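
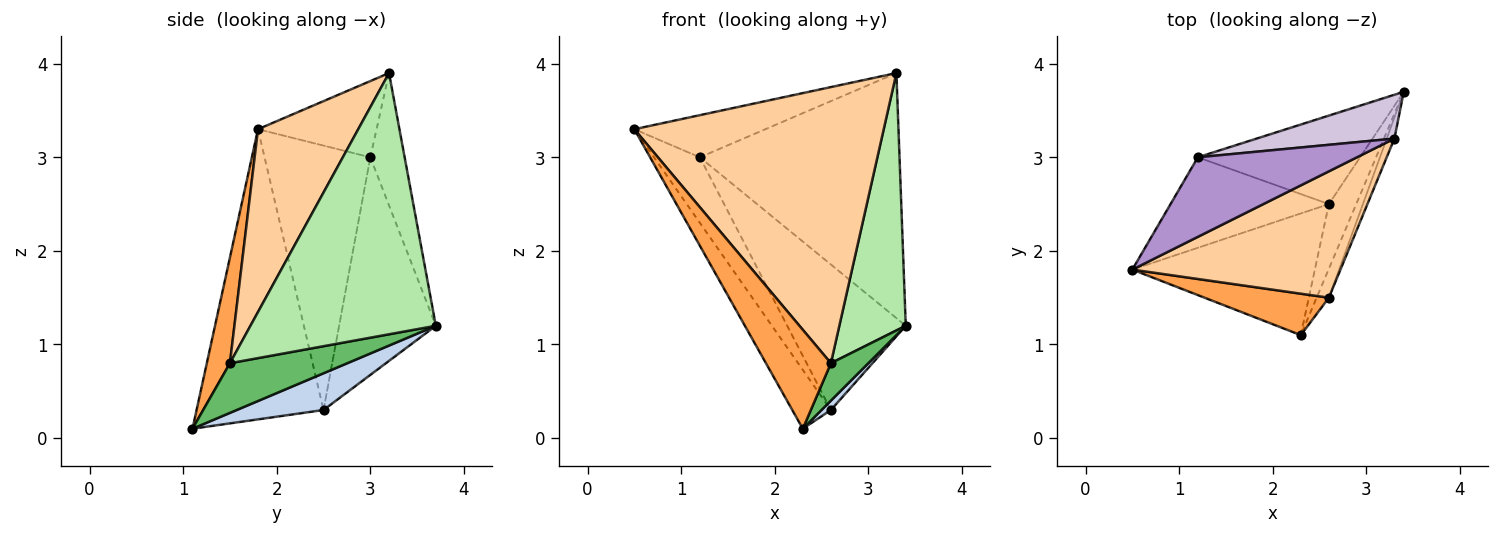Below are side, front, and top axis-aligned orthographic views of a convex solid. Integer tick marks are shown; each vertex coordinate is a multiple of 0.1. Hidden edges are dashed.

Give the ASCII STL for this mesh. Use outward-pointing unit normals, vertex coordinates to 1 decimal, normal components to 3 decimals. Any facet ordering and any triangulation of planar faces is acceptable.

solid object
 facet normal -0.820 0.249 -0.516
  outer loop
   vertex 2.6 2.5 0.3
   vertex 2.3 1.1 0.1
   vertex 0.5 1.8 3.3
  endloop
 endfacet
 facet normal 0.799 -0.086 -0.595
  outer loop
   vertex 2.6 2.5 0.3
   vertex 3.4 3.7 1.2
   vertex 2.3 1.1 0.1
  endloop
 endfacet
 facet normal 0.312 -0.876 0.367
  outer loop
   vertex 2.6 1.5 0.8
   vertex 0.5 1.8 3.3
   vertex 2.3 1.1 0.1
  endloop
 endfacet
 facet normal 0.343 -0.854 0.391
  outer loop
   vertex 2.6 1.5 0.8
   vertex 3.3 3.2 3.9
   vertex 0.5 1.8 3.3
  endloop
 endfacet
 facet normal 0.928 -0.296 -0.229
  outer loop
   vertex 2.6 1.5 0.8
   vertex 2.3 1.1 0.1
   vertex 3.4 3.7 1.2
  endloop
 endfacet
 facet normal 0.941 -0.337 -0.028
  outer loop
   vertex 2.6 1.5 0.8
   vertex 3.4 3.7 1.2
   vertex 3.3 3.2 3.9
  endloop
 endfacet
 facet normal -0.804 0.349 -0.482
  outer loop
   vertex 1.2 3.0 3.0
   vertex 2.6 2.5 0.3
   vertex 0.5 1.8 3.3
  endloop
 endfacet
 facet normal -0.572 0.701 -0.426
  outer loop
   vertex 1.2 3.0 3.0
   vertex 3.4 3.7 1.2
   vertex 2.6 2.5 0.3
  endloop
 endfacet
 facet normal -0.390 0.431 0.814
  outer loop
   vertex 1.2 3.0 3.0
   vertex 0.5 1.8 3.3
   vertex 3.3 3.2 3.9
  endloop
 endfacet
 facet normal -0.167 0.971 0.174
  outer loop
   vertex 1.2 3.0 3.0
   vertex 3.3 3.2 3.9
   vertex 3.4 3.7 1.2
  endloop
 endfacet
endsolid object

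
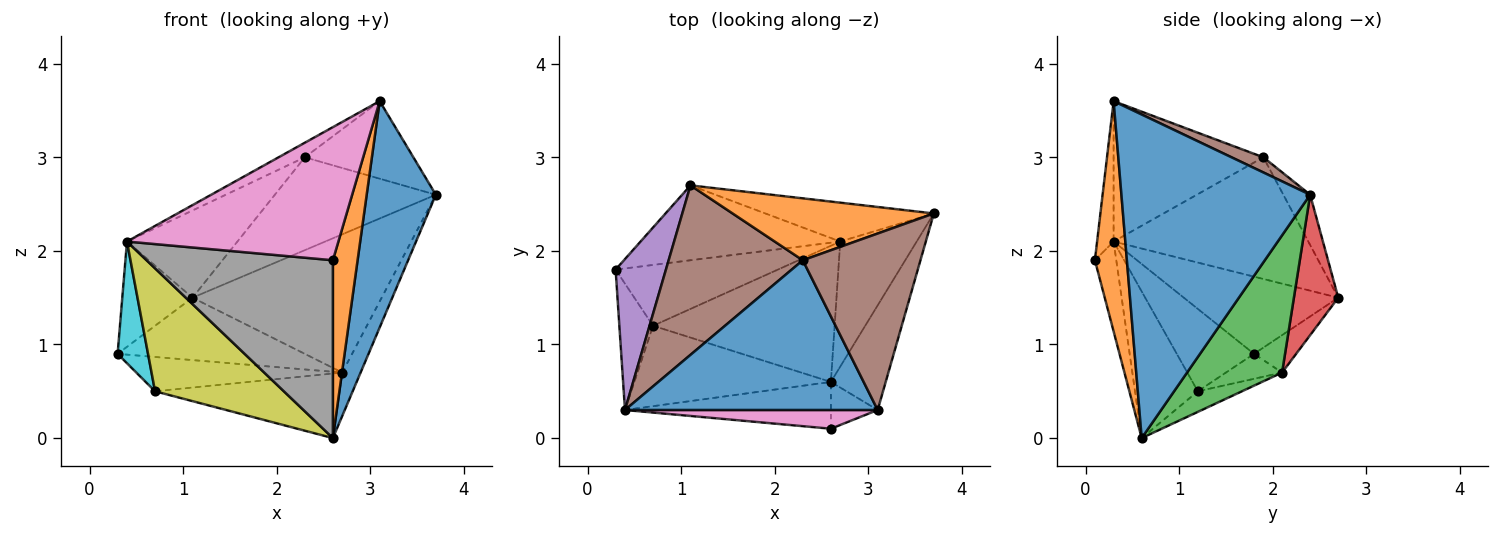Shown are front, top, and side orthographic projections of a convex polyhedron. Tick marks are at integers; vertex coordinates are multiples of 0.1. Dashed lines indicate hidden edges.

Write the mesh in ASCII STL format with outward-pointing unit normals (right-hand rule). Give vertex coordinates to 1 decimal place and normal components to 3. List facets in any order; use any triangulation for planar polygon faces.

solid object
 facet normal 0.927 -0.340 -0.157
  outer loop
   vertex 3.1 0.3 3.6
   vertex 2.6 0.6 0.0
   vertex 3.7 2.4 2.6
  endloop
 endfacet
 facet normal 0.781 -0.604 -0.159
  outer loop
   vertex 3.1 0.3 3.6
   vertex 2.6 0.1 1.9
   vertex 2.6 0.6 0.0
  endloop
 endfacet
 facet normal 0.862 0.166 -0.480
  outer loop
   vertex 2.7 2.1 0.7
   vertex 3.7 2.4 2.6
   vertex 2.6 0.6 0.0
  endloop
 endfacet
 facet normal -0.133 0.487 -0.863
  outer loop
   vertex 0.7 1.2 0.5
   vertex 0.3 1.8 0.9
   vertex 2.7 2.1 0.7
  endloop
 endfacet
 facet normal -0.102 0.426 -0.899
  outer loop
   vertex 0.7 1.2 0.5
   vertex 2.7 2.1 0.7
   vertex 2.6 0.6 0.0
  endloop
 endfacet
 facet normal 0.117 0.400 0.909
  outer loop
   vertex 2.3 1.9 3.0
   vertex 3.1 0.3 3.6
   vertex 3.7 2.4 2.6
  endloop
 endfacet
 facet normal -0.077 -0.987 0.139
  outer loop
   vertex 0.4 0.3 2.1
   vertex 2.6 0.1 1.9
   vertex 3.1 0.3 3.6
  endloop
 endfacet
 facet normal -0.110 -0.961 -0.253
  outer loop
   vertex 0.4 0.3 2.1
   vertex 2.6 0.6 0.0
   vertex 2.6 0.1 1.9
  endloop
 endfacet
 facet normal -0.378 -0.775 -0.507
  outer loop
   vertex 0.4 0.3 2.1
   vertex 0.7 1.2 0.5
   vertex 2.6 0.6 0.0
  endloop
 endfacet
 facet normal -0.870 -0.343 -0.356
  outer loop
   vertex 0.4 0.3 2.1
   vertex 0.3 1.8 0.9
   vertex 0.7 1.2 0.5
  endloop
 endfacet
 facet normal -0.484 0.085 0.871
  outer loop
   vertex 0.4 0.3 2.1
   vertex 3.1 0.3 3.6
   vertex 2.3 1.9 3.0
  endloop
 endfacet
 facet normal -0.137 0.824 0.549
  outer loop
   vertex 1.1 2.7 1.5
   vertex 2.3 1.9 3.0
   vertex 3.7 2.4 2.6
  endloop
 endfacet
 facet normal -0.143 0.634 -0.760
  outer loop
   vertex 1.1 2.7 1.5
   vertex 2.7 2.1 0.7
   vertex 0.3 1.8 0.9
  endloop
 endfacet
 facet normal 0.220 0.939 -0.264
  outer loop
   vertex 1.1 2.7 1.5
   vertex 3.7 2.4 2.6
   vertex 2.7 2.1 0.7
  endloop
 endfacet
 facet normal -0.783 0.356 0.510
  outer loop
   vertex 1.1 2.7 1.5
   vertex 0.3 1.8 0.9
   vertex 0.4 0.3 2.1
  endloop
 endfacet
 facet normal -0.628 0.356 0.692
  outer loop
   vertex 1.1 2.7 1.5
   vertex 0.4 0.3 2.1
   vertex 2.3 1.9 3.0
  endloop
 endfacet
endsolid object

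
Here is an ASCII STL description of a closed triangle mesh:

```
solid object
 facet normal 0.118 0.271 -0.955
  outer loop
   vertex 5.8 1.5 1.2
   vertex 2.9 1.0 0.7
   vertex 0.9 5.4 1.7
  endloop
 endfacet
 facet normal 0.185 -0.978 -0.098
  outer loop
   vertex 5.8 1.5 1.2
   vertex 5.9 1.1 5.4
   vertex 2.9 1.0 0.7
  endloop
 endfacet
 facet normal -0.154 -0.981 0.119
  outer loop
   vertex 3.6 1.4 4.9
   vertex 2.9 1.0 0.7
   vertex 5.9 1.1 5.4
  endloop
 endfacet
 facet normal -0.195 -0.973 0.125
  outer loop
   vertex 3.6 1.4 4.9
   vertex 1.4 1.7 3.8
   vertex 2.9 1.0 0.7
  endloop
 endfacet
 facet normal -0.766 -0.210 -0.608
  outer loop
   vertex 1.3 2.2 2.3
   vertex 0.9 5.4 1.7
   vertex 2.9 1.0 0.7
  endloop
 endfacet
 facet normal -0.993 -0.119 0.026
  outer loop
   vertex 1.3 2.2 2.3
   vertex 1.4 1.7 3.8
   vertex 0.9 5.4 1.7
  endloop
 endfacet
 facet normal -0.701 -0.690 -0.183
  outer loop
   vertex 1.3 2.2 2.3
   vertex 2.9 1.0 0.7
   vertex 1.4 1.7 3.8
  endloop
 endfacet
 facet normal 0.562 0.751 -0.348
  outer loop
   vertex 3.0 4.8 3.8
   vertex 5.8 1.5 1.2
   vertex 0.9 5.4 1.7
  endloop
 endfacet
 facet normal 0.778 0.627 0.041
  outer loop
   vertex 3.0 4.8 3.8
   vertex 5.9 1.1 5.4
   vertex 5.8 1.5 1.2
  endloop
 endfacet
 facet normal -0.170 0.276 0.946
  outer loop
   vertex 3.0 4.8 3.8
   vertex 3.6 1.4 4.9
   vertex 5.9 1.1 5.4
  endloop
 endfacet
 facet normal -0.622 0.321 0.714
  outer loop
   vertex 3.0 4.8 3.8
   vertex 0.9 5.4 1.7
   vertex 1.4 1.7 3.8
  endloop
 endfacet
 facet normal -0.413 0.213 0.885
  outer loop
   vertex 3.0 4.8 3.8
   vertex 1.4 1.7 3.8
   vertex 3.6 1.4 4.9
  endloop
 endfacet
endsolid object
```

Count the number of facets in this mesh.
12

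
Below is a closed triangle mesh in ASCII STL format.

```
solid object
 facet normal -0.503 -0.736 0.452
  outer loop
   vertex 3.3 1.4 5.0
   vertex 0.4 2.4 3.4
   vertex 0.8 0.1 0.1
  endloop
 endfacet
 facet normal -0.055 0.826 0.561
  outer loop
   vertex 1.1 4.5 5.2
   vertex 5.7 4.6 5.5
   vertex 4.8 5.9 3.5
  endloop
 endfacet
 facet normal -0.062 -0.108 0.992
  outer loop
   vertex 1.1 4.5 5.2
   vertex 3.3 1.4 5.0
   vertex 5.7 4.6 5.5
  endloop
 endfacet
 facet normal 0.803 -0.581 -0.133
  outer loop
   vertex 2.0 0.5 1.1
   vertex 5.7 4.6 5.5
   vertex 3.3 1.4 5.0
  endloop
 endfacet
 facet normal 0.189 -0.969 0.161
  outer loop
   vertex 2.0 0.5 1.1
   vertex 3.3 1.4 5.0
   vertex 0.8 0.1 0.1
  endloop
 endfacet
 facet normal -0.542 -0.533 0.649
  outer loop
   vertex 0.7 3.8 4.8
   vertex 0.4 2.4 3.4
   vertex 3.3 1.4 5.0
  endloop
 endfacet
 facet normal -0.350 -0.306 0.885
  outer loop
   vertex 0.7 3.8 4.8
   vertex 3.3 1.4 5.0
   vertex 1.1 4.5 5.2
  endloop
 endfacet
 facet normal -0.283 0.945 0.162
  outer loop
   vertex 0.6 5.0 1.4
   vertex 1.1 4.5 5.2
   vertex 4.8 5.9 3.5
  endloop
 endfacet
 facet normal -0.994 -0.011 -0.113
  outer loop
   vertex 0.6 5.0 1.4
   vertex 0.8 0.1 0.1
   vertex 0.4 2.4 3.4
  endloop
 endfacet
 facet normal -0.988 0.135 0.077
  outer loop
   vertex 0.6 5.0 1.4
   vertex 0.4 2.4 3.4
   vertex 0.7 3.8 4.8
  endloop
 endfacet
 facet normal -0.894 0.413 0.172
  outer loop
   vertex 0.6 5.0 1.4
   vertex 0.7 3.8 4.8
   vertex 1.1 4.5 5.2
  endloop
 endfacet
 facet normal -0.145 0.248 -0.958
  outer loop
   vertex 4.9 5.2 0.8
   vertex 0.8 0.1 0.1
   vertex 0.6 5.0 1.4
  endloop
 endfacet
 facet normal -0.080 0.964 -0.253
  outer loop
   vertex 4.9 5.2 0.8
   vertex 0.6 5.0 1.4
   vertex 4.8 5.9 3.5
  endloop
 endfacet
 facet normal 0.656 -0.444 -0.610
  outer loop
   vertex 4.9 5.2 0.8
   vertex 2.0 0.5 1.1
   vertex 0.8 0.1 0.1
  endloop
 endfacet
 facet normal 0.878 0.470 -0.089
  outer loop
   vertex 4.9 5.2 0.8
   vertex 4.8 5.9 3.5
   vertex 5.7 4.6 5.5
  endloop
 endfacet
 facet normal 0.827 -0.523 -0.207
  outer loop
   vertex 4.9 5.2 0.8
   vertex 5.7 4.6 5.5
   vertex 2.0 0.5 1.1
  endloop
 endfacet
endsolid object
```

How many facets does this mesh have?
16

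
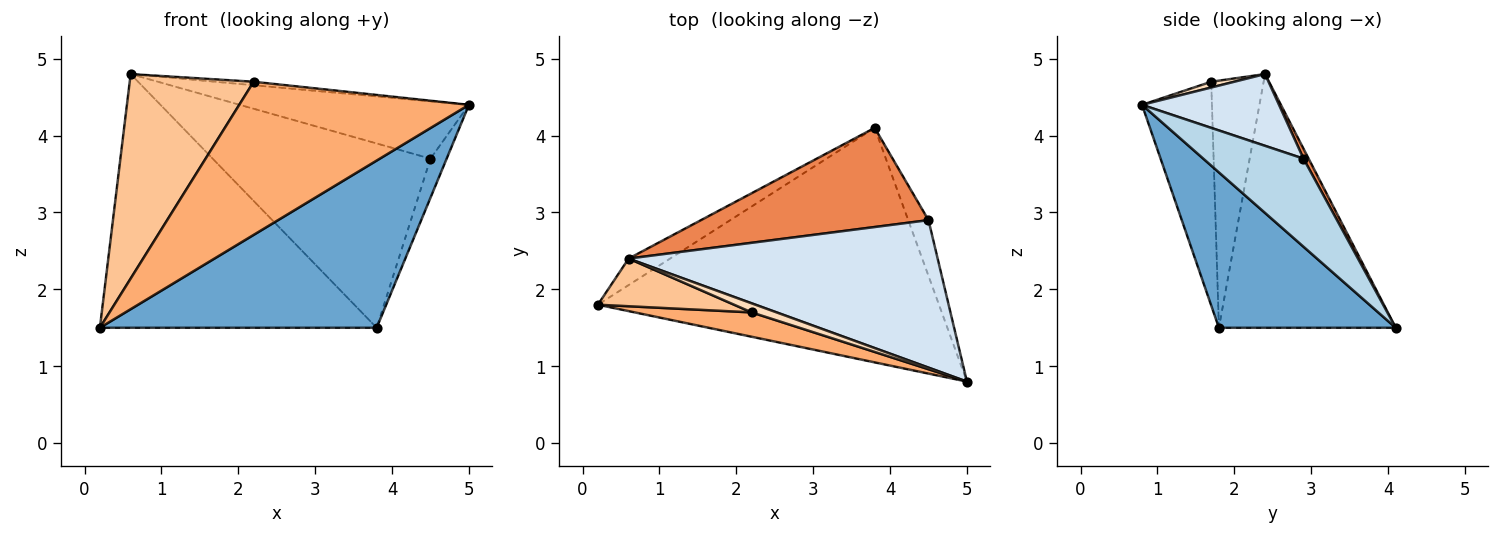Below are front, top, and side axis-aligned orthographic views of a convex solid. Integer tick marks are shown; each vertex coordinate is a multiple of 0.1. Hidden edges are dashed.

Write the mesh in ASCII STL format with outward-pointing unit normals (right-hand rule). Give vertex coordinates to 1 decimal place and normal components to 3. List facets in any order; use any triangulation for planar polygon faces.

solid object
 facet normal 0.348 -0.544 -0.763
  outer loop
   vertex 3.8 4.1 1.5
   vertex 5.0 0.8 4.4
   vertex 0.2 1.8 1.5
  endloop
 endfacet
 facet normal -0.536 0.839 -0.088
  outer loop
   vertex 0.6 2.4 4.8
   vertex 3.8 4.1 1.5
   vertex 0.2 1.8 1.5
  endloop
 endfacet
 facet normal 0.963 0.155 -0.222
  outer loop
   vertex 4.5 2.9 3.7
   vertex 5.0 0.8 4.4
   vertex 3.8 4.1 1.5
  endloop
 endfacet
 facet normal 0.212 0.354 0.911
  outer loop
   vertex 4.5 2.9 3.7
   vertex 0.6 2.4 4.8
   vertex 5.0 0.8 4.4
  endloop
 endfacet
 facet normal 0.021 0.880 0.474
  outer loop
   vertex 4.5 2.9 3.7
   vertex 3.8 4.1 1.5
   vertex 0.6 2.4 4.8
  endloop
 endfacet
 facet normal -0.288 -0.946 0.150
  outer loop
   vertex 2.2 1.7 4.7
   vertex 0.2 1.8 1.5
   vertex 5.0 0.8 4.4
  endloop
 endfacet
 facet normal -0.381 -0.900 0.210
  outer loop
   vertex 2.2 1.7 4.7
   vertex 0.6 2.4 4.8
   vertex 0.2 1.8 1.5
  endloop
 endfacet
 facet normal 0.211 0.351 0.912
  outer loop
   vertex 2.2 1.7 4.7
   vertex 5.0 0.8 4.4
   vertex 0.6 2.4 4.8
  endloop
 endfacet
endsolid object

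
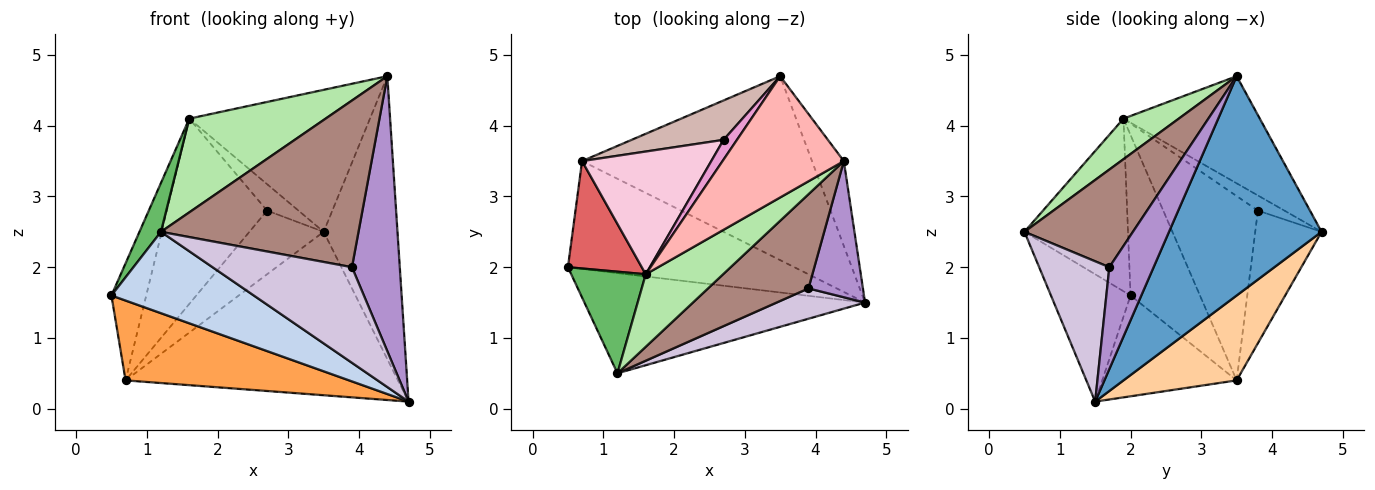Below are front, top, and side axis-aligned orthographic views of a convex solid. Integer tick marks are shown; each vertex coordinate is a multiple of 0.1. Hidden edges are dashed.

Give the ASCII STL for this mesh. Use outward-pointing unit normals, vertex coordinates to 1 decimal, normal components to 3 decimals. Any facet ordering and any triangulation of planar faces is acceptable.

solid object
 facet normal 0.893 0.432 -0.130
  outer loop
   vertex 4.4 3.5 4.7
   vertex 4.7 1.5 0.1
   vertex 3.5 4.7 2.5
  endloop
 endfacet
 facet normal -0.332 -0.594 -0.732
  outer loop
   vertex 1.2 0.5 2.5
   vertex 0.5 2.0 1.6
   vertex 4.7 1.5 0.1
  endloop
 endfacet
 facet normal -0.337 -0.560 -0.757
  outer loop
   vertex 0.7 3.5 0.4
   vertex 4.7 1.5 0.1
   vertex 0.5 2.0 1.6
  endloop
 endfacet
 facet normal 0.266 0.640 -0.721
  outer loop
   vertex 0.7 3.5 0.4
   vertex 3.5 4.7 2.5
   vertex 4.7 1.5 0.1
  endloop
 endfacet
 facet normal -0.902 -0.187 0.389
  outer loop
   vertex 1.6 1.9 4.1
   vertex 0.5 2.0 1.6
   vertex 1.2 0.5 2.5
  endloop
 endfacet
 facet normal 0.306 -0.753 0.583
  outer loop
   vertex 1.6 1.9 4.1
   vertex 1.2 0.5 2.5
   vertex 4.4 3.5 4.7
  endloop
 endfacet
 facet normal -0.827 0.415 0.380
  outer loop
   vertex 1.6 1.9 4.1
   vertex 0.7 3.5 0.4
   vertex 0.5 2.0 1.6
  endloop
 endfacet
 facet normal -0.498 0.660 0.563
  outer loop
   vertex 1.6 1.9 4.1
   vertex 4.4 3.5 4.7
   vertex 3.5 4.7 2.5
  endloop
 endfacet
 facet normal 0.639 -0.690 0.341
  outer loop
   vertex 3.9 1.7 2.0
   vertex 4.7 1.5 0.1
   vertex 4.4 3.5 4.7
  endloop
 endfacet
 facet normal 0.432 -0.859 0.273
  outer loop
   vertex 3.9 1.7 2.0
   vertex 1.2 0.5 2.5
   vertex 4.7 1.5 0.1
  endloop
 endfacet
 facet normal 0.431 -0.786 0.444
  outer loop
   vertex 3.9 1.7 2.0
   vertex 4.4 3.5 4.7
   vertex 1.2 0.5 2.5
  endloop
 endfacet
 facet normal -0.605 0.677 0.419
  outer loop
   vertex 2.7 3.8 2.8
   vertex 3.5 4.7 2.5
   vertex 0.7 3.5 0.4
  endloop
 endfacet
 facet normal -0.561 0.664 0.495
  outer loop
   vertex 2.7 3.8 2.8
   vertex 1.6 1.9 4.1
   vertex 3.5 4.7 2.5
  endloop
 endfacet
 facet normal -0.619 0.655 0.434
  outer loop
   vertex 2.7 3.8 2.8
   vertex 0.7 3.5 0.4
   vertex 1.6 1.9 4.1
  endloop
 endfacet
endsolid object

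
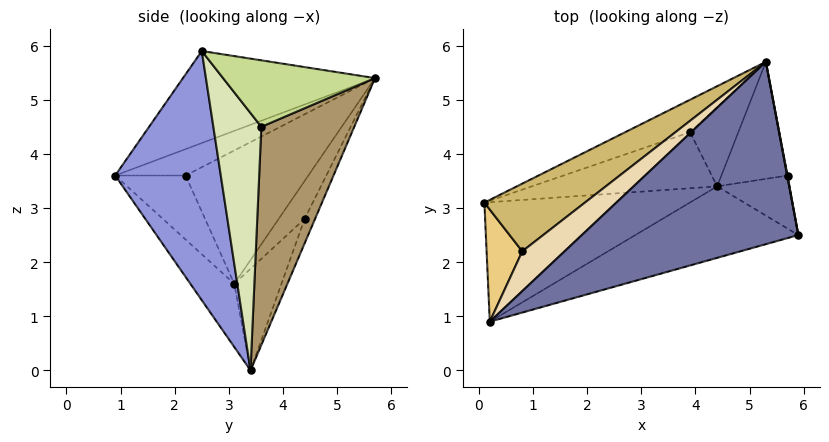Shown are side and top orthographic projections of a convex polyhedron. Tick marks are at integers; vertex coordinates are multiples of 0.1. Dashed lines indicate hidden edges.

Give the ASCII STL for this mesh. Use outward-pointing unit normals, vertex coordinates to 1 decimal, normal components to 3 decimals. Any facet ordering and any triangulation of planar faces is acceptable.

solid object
 facet normal -0.390 0.070 0.918
  outer loop
   vertex 0.2 0.9 3.6
   vertex 5.9 2.5 5.9
   vertex 5.3 5.7 5.4
  endloop
 endfacet
 facet normal -0.221 -0.662 -0.717
  outer loop
   vertex 0.2 0.9 3.6
   vertex 0.1 3.1 1.6
   vertex 4.4 3.4 0.0
  endloop
 endfacet
 facet normal 0.347 -0.910 -0.227
  outer loop
   vertex 0.2 0.9 3.6
   vertex 4.4 3.4 0.0
   vertex 5.9 2.5 5.9
  endloop
 endfacet
 facet normal -0.203 0.915 -0.348
  outer loop
   vertex 3.9 4.4 2.8
   vertex 0.1 3.1 1.6
   vertex 5.3 5.7 5.4
  endloop
 endfacet
 facet normal -0.198 0.911 -0.361
  outer loop
   vertex 3.9 4.4 2.8
   vertex 4.4 3.4 0.0
   vertex 0.1 3.1 1.6
  endloop
 endfacet
 facet normal -0.182 0.915 -0.359
  outer loop
   vertex 3.9 4.4 2.8
   vertex 5.3 5.7 5.4
   vertex 4.4 3.4 0.0
  endloop
 endfacet
 facet normal 0.983 0.185 0.005
  outer loop
   vertex 5.7 3.6 4.5
   vertex 5.3 5.7 5.4
   vertex 5.9 2.5 5.9
  endloop
 endfacet
 facet normal 0.949 -0.167 -0.267
  outer loop
   vertex 5.7 3.6 4.5
   vertex 5.9 2.5 5.9
   vertex 4.4 3.4 0.0
  endloop
 endfacet
 facet normal 0.915 0.293 -0.277
  outer loop
   vertex 5.7 3.6 4.5
   vertex 4.4 3.4 0.0
   vertex 5.3 5.7 5.4
  endloop
 endfacet
 facet normal -0.649 0.583 0.489
  outer loop
   vertex 0.8 2.2 3.6
   vertex 5.3 5.7 5.4
   vertex 0.1 3.1 1.6
  endloop
 endfacet
 facet normal -0.810 0.374 0.452
  outer loop
   vertex 0.8 2.2 3.6
   vertex 0.1 3.1 1.6
   vertex 0.2 0.9 3.6
  endloop
 endfacet
 facet normal -0.514 0.237 0.824
  outer loop
   vertex 0.8 2.2 3.6
   vertex 0.2 0.9 3.6
   vertex 5.3 5.7 5.4
  endloop
 endfacet
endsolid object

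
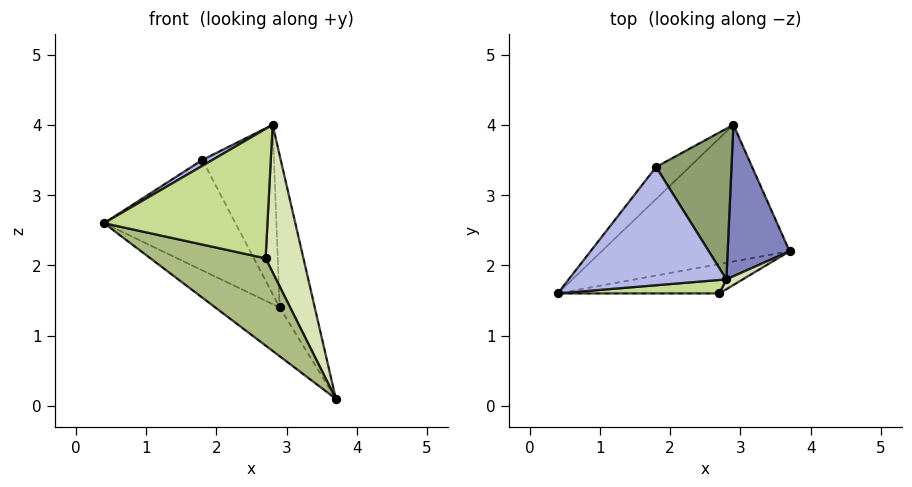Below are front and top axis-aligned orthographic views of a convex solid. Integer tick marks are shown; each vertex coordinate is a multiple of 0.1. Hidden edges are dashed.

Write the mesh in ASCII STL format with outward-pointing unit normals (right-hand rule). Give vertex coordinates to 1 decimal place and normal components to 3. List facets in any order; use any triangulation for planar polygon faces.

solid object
 facet normal -0.612 0.266 -0.745
  outer loop
   vertex 2.9 4.0 1.4
   vertex 3.7 2.2 0.1
   vertex 0.4 1.6 2.6
  endloop
 endfacet
 facet normal 0.939 0.243 0.242
  outer loop
   vertex 2.8 1.8 4.0
   vertex 3.7 2.2 0.1
   vertex 2.9 4.0 1.4
  endloop
 endfacet
 facet normal -0.726 0.660 -0.192
  outer loop
   vertex 1.8 3.4 3.5
   vertex 2.9 4.0 1.4
   vertex 0.4 1.6 2.6
  endloop
 endfacet
 facet normal -0.501 -0.043 0.865
  outer loop
   vertex 1.8 3.4 3.5
   vertex 0.4 1.6 2.6
   vertex 2.8 1.8 4.0
  endloop
 endfacet
 facet normal 0.653 0.566 0.504
  outer loop
   vertex 1.8 3.4 3.5
   vertex 2.8 1.8 4.0
   vertex 2.9 4.0 1.4
  endloop
 endfacet
 facet normal -0.069 -0.945 -0.318
  outer loop
   vertex 2.7 1.6 2.1
   vertex 0.4 1.6 2.6
   vertex 3.7 2.2 0.1
  endloop
 endfacet
 facet normal 0.022 -0.994 0.103
  outer loop
   vertex 2.7 1.6 2.1
   vertex 2.8 1.8 4.0
   vertex 0.4 1.6 2.6
  endloop
 endfacet
 facet normal 0.591 -0.805 0.054
  outer loop
   vertex 2.7 1.6 2.1
   vertex 3.7 2.2 0.1
   vertex 2.8 1.8 4.0
  endloop
 endfacet
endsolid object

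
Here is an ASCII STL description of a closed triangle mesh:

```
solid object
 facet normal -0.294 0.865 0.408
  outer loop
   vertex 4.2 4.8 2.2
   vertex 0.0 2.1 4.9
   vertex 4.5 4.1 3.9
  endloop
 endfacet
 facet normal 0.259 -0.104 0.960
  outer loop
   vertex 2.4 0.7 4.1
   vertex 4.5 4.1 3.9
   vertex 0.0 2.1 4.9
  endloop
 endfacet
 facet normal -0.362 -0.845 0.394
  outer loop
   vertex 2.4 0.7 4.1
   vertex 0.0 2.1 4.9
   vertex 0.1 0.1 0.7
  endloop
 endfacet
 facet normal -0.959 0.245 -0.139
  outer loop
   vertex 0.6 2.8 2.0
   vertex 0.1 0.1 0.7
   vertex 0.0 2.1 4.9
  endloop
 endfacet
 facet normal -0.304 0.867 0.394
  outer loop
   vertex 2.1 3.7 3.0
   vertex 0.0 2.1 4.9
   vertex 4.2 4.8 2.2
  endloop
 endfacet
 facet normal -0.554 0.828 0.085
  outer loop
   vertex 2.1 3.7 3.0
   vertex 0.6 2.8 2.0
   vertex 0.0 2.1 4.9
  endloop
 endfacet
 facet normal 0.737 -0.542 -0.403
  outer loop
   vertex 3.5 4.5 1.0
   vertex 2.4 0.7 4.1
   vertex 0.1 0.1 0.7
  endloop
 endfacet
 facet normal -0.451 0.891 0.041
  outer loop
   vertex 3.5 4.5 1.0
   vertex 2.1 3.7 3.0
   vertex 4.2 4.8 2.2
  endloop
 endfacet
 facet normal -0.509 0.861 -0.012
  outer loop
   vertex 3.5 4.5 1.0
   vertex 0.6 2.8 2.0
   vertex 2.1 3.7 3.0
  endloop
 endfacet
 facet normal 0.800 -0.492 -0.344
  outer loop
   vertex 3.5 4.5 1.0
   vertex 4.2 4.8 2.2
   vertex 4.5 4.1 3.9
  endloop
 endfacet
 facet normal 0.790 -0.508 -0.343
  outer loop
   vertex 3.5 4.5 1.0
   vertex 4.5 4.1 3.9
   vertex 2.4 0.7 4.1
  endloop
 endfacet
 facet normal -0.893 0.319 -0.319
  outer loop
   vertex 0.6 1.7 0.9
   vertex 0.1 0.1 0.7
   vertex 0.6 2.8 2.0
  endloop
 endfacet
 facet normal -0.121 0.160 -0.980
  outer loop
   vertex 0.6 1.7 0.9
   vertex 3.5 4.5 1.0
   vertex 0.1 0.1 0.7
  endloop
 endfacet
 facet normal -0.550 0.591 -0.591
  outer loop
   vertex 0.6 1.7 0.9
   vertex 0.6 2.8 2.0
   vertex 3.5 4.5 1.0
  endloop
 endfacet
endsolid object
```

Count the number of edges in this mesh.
21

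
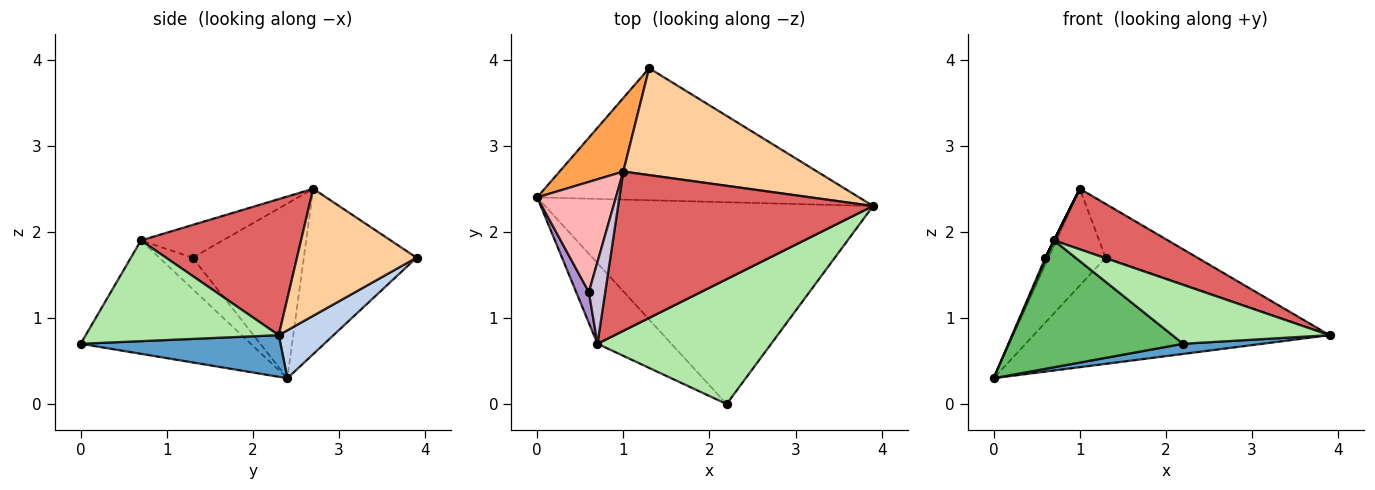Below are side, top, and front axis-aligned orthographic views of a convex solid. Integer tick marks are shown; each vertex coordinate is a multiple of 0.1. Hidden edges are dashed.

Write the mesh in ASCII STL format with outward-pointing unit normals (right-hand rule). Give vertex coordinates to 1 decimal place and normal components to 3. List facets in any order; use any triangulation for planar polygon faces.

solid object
 facet normal 0.126 -0.050 -0.991
  outer loop
   vertex 2.2 0.0 0.7
   vertex 0.0 2.4 0.3
   vertex 3.9 2.3 0.8
  endloop
 endfacet
 facet normal 0.115 0.623 -0.774
  outer loop
   vertex 1.3 3.9 1.7
   vertex 3.9 2.3 0.8
   vertex 0.0 2.4 0.3
  endloop
 endfacet
 facet normal -0.843 0.428 0.325
  outer loop
   vertex 1.3 3.9 1.7
   vertex 0.0 2.4 0.3
   vertex 1.0 2.7 2.5
  endloop
 endfacet
 facet normal 0.505 0.388 0.771
  outer loop
   vertex 1.3 3.9 1.7
   vertex 1.0 2.7 2.5
   vertex 3.9 2.3 0.8
  endloop
 endfacet
 facet normal -0.635 -0.652 -0.414
  outer loop
   vertex 0.7 0.7 1.9
   vertex 0.0 2.4 0.3
   vertex 2.2 0.0 0.7
  endloop
 endfacet
 facet normal 0.464 -0.378 0.801
  outer loop
   vertex 0.7 0.7 1.9
   vertex 2.2 0.0 0.7
   vertex 3.9 2.3 0.8
  endloop
 endfacet
 facet normal 0.446 -0.318 0.836
  outer loop
   vertex 0.7 0.7 1.9
   vertex 3.9 2.3 0.8
   vertex 1.0 2.7 2.5
  endloop
 endfacet
 facet normal -0.911 0.026 0.411
  outer loop
   vertex 0.6 1.3 1.7
   vertex 1.0 2.7 2.5
   vertex 0.0 2.4 0.3
  endloop
 endfacet
 facet normal -0.927 -0.030 0.374
  outer loop
   vertex 0.6 1.3 1.7
   vertex 0.0 2.4 0.3
   vertex 0.7 0.7 1.9
  endloop
 endfacet
 facet normal -0.894 0.000 0.447
  outer loop
   vertex 0.6 1.3 1.7
   vertex 0.7 0.7 1.9
   vertex 1.0 2.7 2.5
  endloop
 endfacet
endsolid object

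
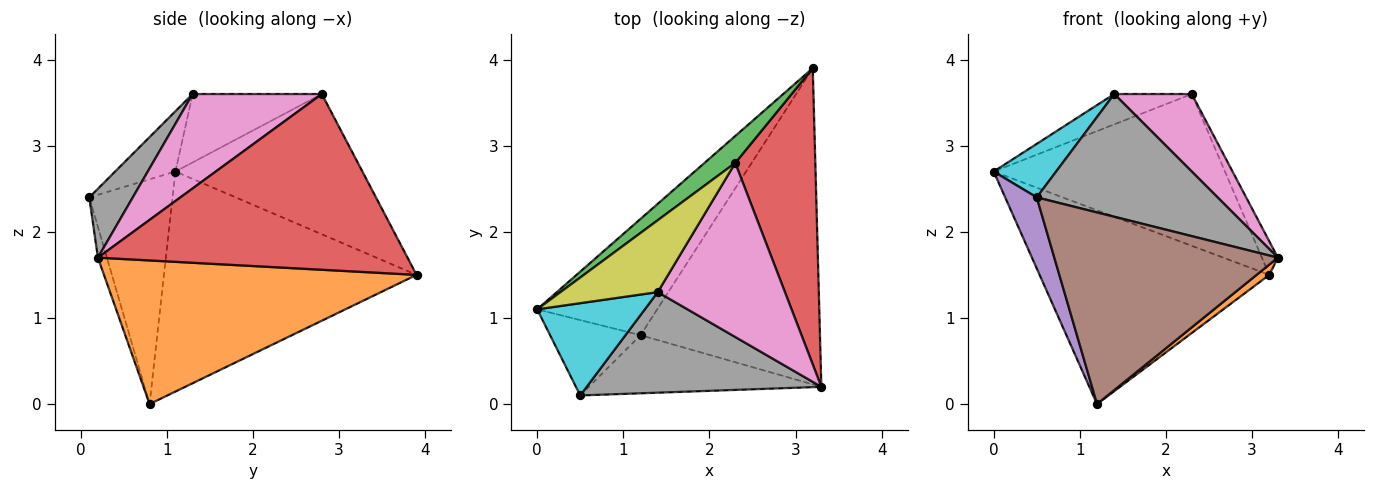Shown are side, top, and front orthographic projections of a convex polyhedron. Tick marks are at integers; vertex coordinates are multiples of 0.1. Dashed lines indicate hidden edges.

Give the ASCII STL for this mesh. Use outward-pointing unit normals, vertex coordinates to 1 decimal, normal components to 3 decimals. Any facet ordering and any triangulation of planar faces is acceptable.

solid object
 facet normal -0.686 0.624 -0.374
  outer loop
   vertex 1.2 0.8 0.0
   vertex 0.0 1.1 2.7
   vertex 3.2 3.9 1.5
  endloop
 endfacet
 facet normal 0.625 -0.025 -0.781
  outer loop
   vertex 1.2 0.8 0.0
   vertex 3.2 3.9 1.5
   vertex 3.3 0.2 1.7
  endloop
 endfacet
 facet normal -0.623 0.770 0.137
  outer loop
   vertex 2.3 2.8 3.6
   vertex 3.2 3.9 1.5
   vertex 0.0 1.1 2.7
  endloop
 endfacet
 facet normal 0.909 0.047 0.414
  outer loop
   vertex 2.3 2.8 3.6
   vertex 3.3 0.2 1.7
   vertex 3.2 3.9 1.5
  endloop
 endfacet
 facet normal -0.875 -0.332 -0.352
  outer loop
   vertex 0.5 0.1 2.4
   vertex 0.0 1.1 2.7
   vertex 1.2 0.8 0.0
  endloop
 endfacet
 facet normal -0.038 -0.956 -0.290
  outer loop
   vertex 0.5 0.1 2.4
   vertex 1.2 0.8 0.0
   vertex 3.3 0.2 1.7
  endloop
 endfacet
 facet normal 0.561 -0.337 0.756
  outer loop
   vertex 1.4 1.3 3.6
   vertex 3.3 0.2 1.7
   vertex 2.3 2.8 3.6
  endloop
 endfacet
 facet normal 0.183 -0.760 0.623
  outer loop
   vertex 1.4 1.3 3.6
   vertex 0.5 0.1 2.4
   vertex 3.3 0.2 1.7
  endloop
 endfacet
 facet normal -0.544 0.326 0.773
  outer loop
   vertex 1.4 1.3 3.6
   vertex 2.3 2.8 3.6
   vertex 0.0 1.1 2.7
  endloop
 endfacet
 facet normal -0.436 -0.452 0.778
  outer loop
   vertex 1.4 1.3 3.6
   vertex 0.0 1.1 2.7
   vertex 0.5 0.1 2.4
  endloop
 endfacet
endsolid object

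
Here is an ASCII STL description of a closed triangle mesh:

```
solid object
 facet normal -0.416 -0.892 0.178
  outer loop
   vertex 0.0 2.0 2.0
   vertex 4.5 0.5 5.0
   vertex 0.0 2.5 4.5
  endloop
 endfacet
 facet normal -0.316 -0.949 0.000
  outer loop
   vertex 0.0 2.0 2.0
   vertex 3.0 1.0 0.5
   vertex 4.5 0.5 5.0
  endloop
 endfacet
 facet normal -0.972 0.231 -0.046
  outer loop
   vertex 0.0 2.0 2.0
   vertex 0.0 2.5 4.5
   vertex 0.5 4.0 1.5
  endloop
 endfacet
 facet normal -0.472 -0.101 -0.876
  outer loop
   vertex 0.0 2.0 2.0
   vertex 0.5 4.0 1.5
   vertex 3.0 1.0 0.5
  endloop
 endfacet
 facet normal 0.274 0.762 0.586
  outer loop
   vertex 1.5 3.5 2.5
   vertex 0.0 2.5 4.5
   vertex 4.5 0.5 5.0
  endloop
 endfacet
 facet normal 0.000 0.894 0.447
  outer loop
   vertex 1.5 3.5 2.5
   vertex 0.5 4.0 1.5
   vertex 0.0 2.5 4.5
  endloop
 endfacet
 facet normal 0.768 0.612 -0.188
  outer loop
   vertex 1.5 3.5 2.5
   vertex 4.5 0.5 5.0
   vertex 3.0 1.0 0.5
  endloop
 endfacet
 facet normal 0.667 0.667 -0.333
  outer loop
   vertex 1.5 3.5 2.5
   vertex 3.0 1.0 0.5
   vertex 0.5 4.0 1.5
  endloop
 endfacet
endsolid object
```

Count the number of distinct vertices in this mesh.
6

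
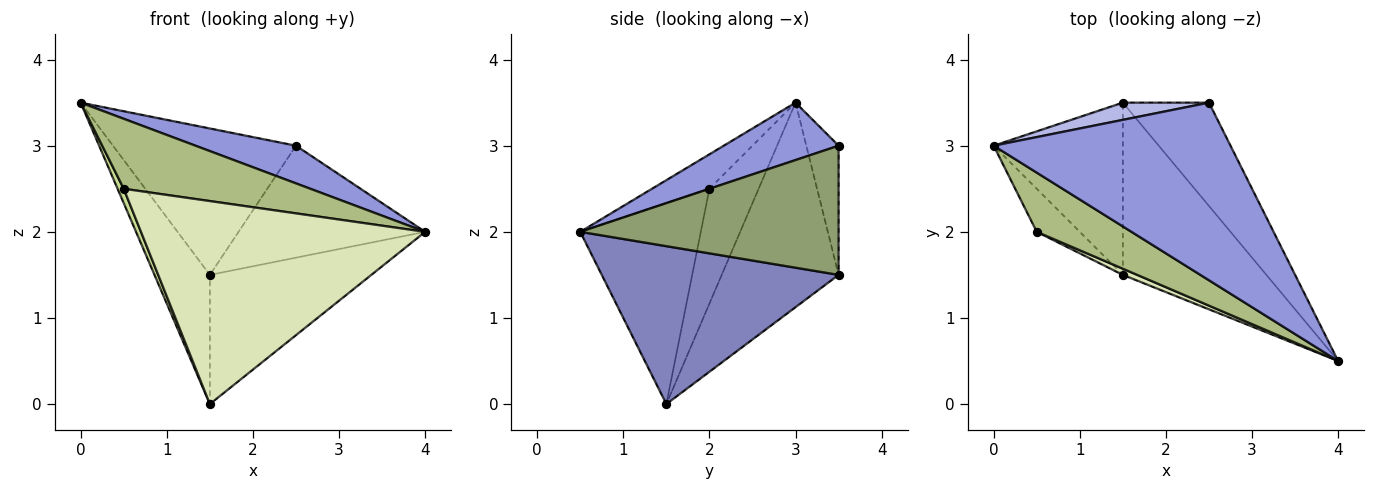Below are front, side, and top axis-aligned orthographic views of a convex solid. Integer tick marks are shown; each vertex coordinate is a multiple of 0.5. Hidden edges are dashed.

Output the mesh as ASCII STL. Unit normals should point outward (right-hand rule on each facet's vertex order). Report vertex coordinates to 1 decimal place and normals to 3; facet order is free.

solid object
 facet normal -0.785 0.372 -0.496
  outer loop
   vertex 1.5 1.5 0.0
   vertex 0.0 3.0 3.5
   vertex 1.5 3.5 1.5
  endloop
 endfacet
 facet normal 0.661 0.450 -0.601
  outer loop
   vertex 1.5 1.5 0.0
   vertex 1.5 3.5 1.5
   vertex 4.0 0.5 2.0
  endloop
 endfacet
 facet normal 0.231 -0.202 0.952
  outer loop
   vertex 2.5 3.5 3.0
   vertex 0.0 3.0 3.5
   vertex 4.0 0.5 2.0
  endloop
 endfacet
 facet normal -0.173 0.978 0.115
  outer loop
   vertex 2.5 3.5 3.0
   vertex 1.5 3.5 1.5
   vertex 0.0 3.0 3.5
  endloop
 endfacet
 facet normal 0.713 0.515 -0.475
  outer loop
   vertex 2.5 3.5 3.0
   vertex 4.0 0.5 2.0
   vertex 1.5 3.5 1.5
  endloop
 endfacet
 facet normal -0.229 -0.743 0.629
  outer loop
   vertex 0.5 2.0 2.5
   vertex 4.0 0.5 2.0
   vertex 0.0 3.0 3.5
  endloop
 endfacet
 facet normal -0.930 -0.116 -0.349
  outer loop
   vertex 0.5 2.0 2.5
   vertex 0.0 3.0 3.5
   vertex 1.5 1.5 0.0
  endloop
 endfacet
 facet normal -0.390 -0.920 0.028
  outer loop
   vertex 0.5 2.0 2.5
   vertex 1.5 1.5 0.0
   vertex 4.0 0.5 2.0
  endloop
 endfacet
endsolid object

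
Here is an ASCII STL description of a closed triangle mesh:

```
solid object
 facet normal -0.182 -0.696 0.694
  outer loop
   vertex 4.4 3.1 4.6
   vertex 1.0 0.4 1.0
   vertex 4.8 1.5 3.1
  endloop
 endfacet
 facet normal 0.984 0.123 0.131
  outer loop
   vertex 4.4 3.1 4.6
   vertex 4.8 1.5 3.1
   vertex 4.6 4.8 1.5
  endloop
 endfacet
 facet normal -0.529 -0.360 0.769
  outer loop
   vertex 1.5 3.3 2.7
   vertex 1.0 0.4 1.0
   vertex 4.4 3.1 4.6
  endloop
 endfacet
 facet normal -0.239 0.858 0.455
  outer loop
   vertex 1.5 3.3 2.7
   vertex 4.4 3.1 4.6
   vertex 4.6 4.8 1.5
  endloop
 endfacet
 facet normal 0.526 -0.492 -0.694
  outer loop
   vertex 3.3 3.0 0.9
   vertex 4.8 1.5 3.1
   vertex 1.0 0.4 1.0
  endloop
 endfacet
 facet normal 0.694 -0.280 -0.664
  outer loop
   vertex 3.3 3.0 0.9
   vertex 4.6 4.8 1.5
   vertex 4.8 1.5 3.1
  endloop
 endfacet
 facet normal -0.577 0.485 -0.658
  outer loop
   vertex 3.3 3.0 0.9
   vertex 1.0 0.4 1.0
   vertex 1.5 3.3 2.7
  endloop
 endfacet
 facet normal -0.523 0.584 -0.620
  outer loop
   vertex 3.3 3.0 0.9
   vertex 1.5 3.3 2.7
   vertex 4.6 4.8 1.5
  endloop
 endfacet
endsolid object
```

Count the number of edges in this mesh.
12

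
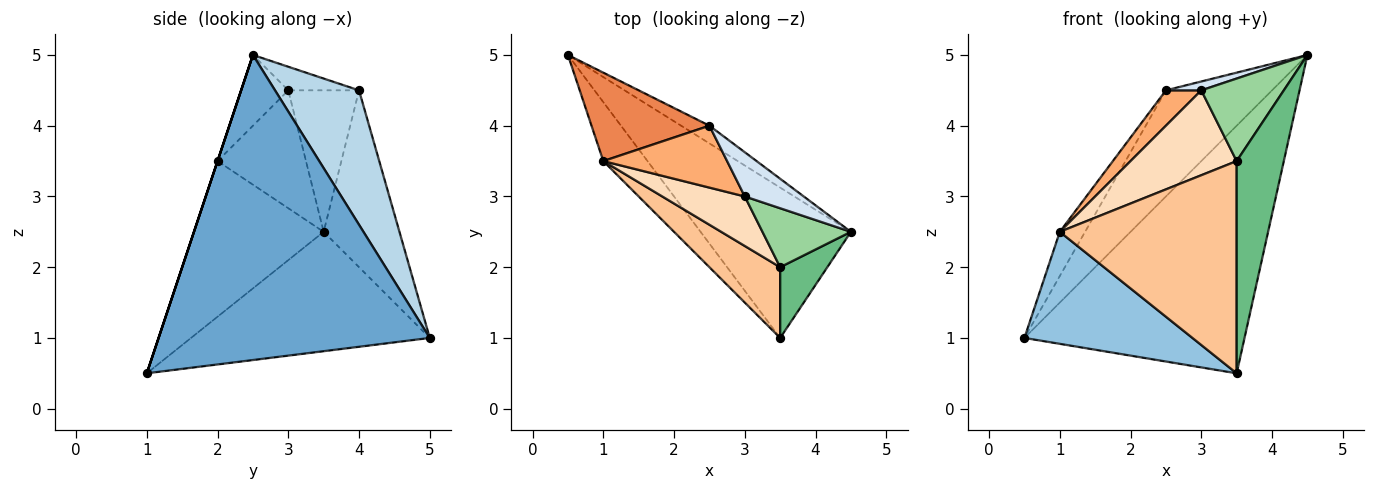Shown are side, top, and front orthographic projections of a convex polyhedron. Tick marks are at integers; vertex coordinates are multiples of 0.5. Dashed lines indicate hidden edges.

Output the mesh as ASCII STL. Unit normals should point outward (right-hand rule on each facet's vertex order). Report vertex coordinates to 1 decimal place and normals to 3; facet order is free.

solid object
 facet normal 0.725 0.589 -0.357
  outer loop
   vertex 3.5 1.0 0.5
   vertex 0.5 5.0 1.0
   vertex 4.5 2.5 5.0
  endloop
 endfacet
 facet normal -0.783 -0.551 -0.290
  outer loop
   vertex 1.0 3.5 2.5
   vertex 0.5 5.0 1.0
   vertex 3.5 1.0 0.5
  endloop
 endfacet
 facet normal 0.615 0.777 -0.130
  outer loop
   vertex 2.5 4.0 4.5
   vertex 4.5 2.5 5.0
   vertex 0.5 5.0 1.0
  endloop
 endfacet
 facet normal -0.365 -0.183 0.913
  outer loop
   vertex 2.5 4.0 4.5
   vertex 3.0 3.0 4.5
   vertex 4.5 2.5 5.0
  endloop
 endfacet
 facet normal -0.802 0.267 0.535
  outer loop
   vertex 2.5 4.0 4.5
   vertex 0.5 5.0 1.0
   vertex 1.0 3.5 2.5
  endloop
 endfacet
 facet normal -0.704 -0.352 0.616
  outer loop
   vertex 2.5 4.0 4.5
   vertex 1.0 3.5 2.5
   vertex 3.0 3.0 4.5
  endloop
 endfacet
 facet normal -0.571 -0.779 0.260
  outer loop
   vertex 3.5 2.0 3.5
   vertex 1.0 3.5 2.5
   vertex 3.5 1.0 0.5
  endloop
 endfacet
 facet normal -0.584 -0.701 0.409
  outer loop
   vertex 3.5 2.0 3.5
   vertex 3.0 3.0 4.5
   vertex 1.0 3.5 2.5
  endloop
 endfacet
 facet normal 0.000 -0.949 0.316
  outer loop
   vertex 3.5 2.0 3.5
   vertex 3.5 1.0 0.5
   vertex 4.5 2.5 5.0
  endloop
 endfacet
 facet normal -0.422 -0.738 0.527
  outer loop
   vertex 3.5 2.0 3.5
   vertex 4.5 2.5 5.0
   vertex 3.0 3.0 4.5
  endloop
 endfacet
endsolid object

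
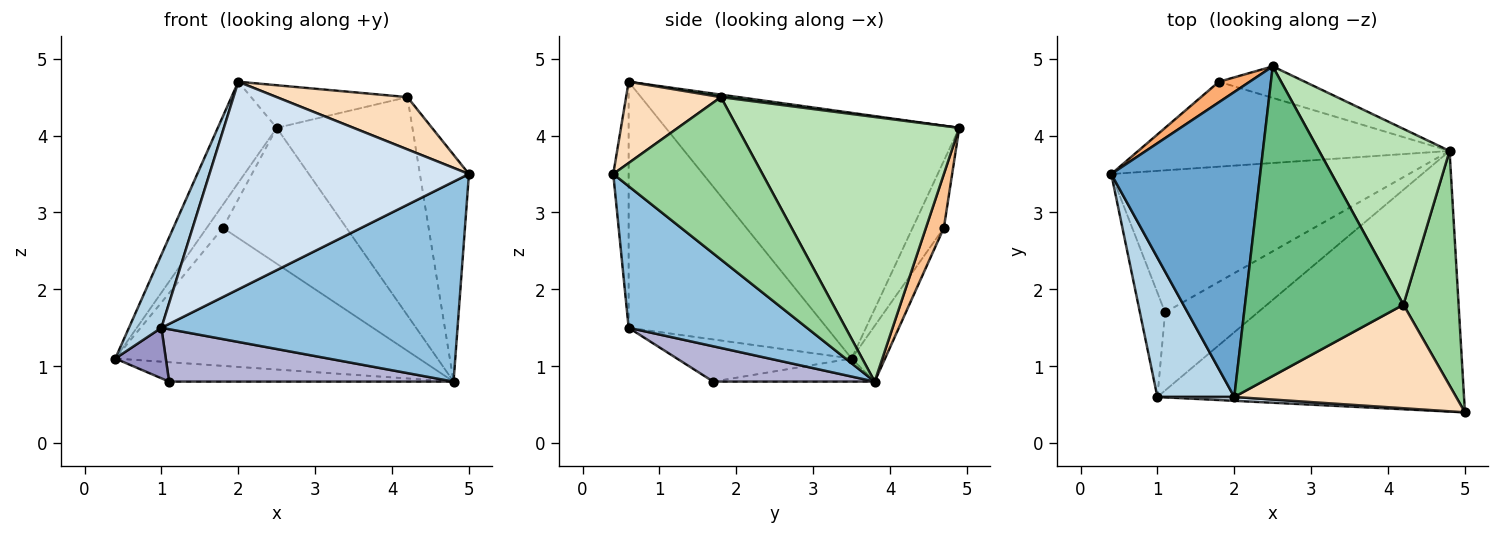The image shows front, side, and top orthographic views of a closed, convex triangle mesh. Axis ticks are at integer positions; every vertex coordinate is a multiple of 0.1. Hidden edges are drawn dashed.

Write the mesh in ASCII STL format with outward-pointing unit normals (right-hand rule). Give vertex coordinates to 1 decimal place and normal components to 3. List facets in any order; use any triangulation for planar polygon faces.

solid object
 facet normal -0.843 0.169 0.511
  outer loop
   vertex 2.0 0.6 4.7
   vertex 2.5 4.9 4.1
   vertex 0.4 3.5 1.1
  endloop
 endfacet
 facet normal 0.344 -0.571 -0.745
  outer loop
   vertex 1.0 0.6 1.5
   vertex 4.8 3.8 0.8
   vertex 5.0 0.4 3.5
  endloop
 endfacet
 facet normal -0.943 -0.154 0.295
  outer loop
   vertex 1.0 0.6 1.5
   vertex 2.0 0.6 4.7
   vertex 0.4 3.5 1.1
  endloop
 endfacet
 facet normal -0.059 -0.998 0.018
  outer loop
   vertex 1.0 0.6 1.5
   vertex 5.0 0.4 3.5
   vertex 2.0 0.6 4.7
  endloop
 endfacet
 facet normal -0.093 0.848 -0.522
  outer loop
   vertex 1.8 4.7 2.8
   vertex 4.8 3.8 0.8
   vertex 0.4 3.5 1.1
  endloop
 endfacet
 facet normal -0.823 0.425 0.378
  outer loop
   vertex 1.8 4.7 2.8
   vertex 0.4 3.5 1.1
   vertex 2.5 4.9 4.1
  endloop
 endfacet
 facet normal 0.140 0.965 -0.224
  outer loop
   vertex 1.8 4.7 2.8
   vertex 2.5 4.9 4.1
   vertex 4.8 3.8 0.8
  endloop
 endfacet
 facet normal 0.311 -0.428 0.848
  outer loop
   vertex 4.2 1.8 4.5
   vertex 2.0 0.6 4.7
   vertex 5.0 0.4 3.5
  endloop
 endfacet
 facet normal 0.016 0.136 0.991
  outer loop
   vertex 4.2 1.8 4.5
   vertex 2.5 4.9 4.1
   vertex 2.0 0.6 4.7
  endloop
 endfacet
 facet normal 0.904 0.297 0.307
  outer loop
   vertex 4.2 1.8 4.5
   vertex 5.0 0.4 3.5
   vertex 4.8 3.8 0.8
  endloop
 endfacet
 facet normal 0.786 0.481 0.388
  outer loop
   vertex 4.2 1.8 4.5
   vertex 4.8 3.8 0.8
   vertex 2.5 4.9 4.1
  endloop
 endfacet
 facet normal -0.077 0.135 -0.988
  outer loop
   vertex 1.1 1.7 0.8
   vertex 0.4 3.5 1.1
   vertex 4.8 3.8 0.8
  endloop
 endfacet
 facet normal -0.833 -0.241 -0.498
  outer loop
   vertex 1.1 1.7 0.8
   vertex 1.0 0.6 1.5
   vertex 0.4 3.5 1.1
  endloop
 endfacet
 facet normal 0.302 -0.531 -0.792
  outer loop
   vertex 1.1 1.7 0.8
   vertex 4.8 3.8 0.8
   vertex 1.0 0.6 1.5
  endloop
 endfacet
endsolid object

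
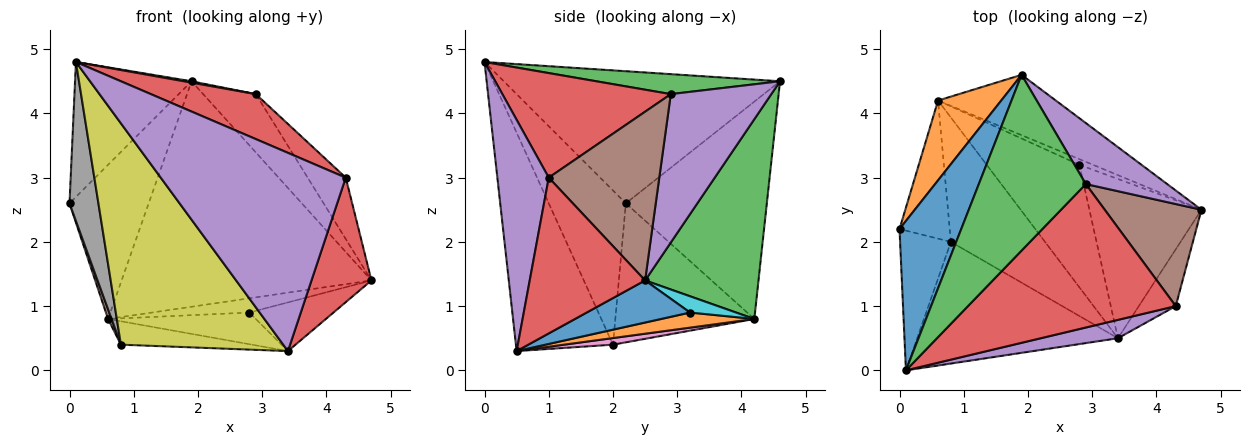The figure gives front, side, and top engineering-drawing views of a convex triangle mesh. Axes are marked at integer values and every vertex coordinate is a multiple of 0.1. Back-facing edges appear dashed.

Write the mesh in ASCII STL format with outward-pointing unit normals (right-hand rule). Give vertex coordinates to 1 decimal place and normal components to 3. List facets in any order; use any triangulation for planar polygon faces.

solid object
 facet normal -0.846 0.357 0.395
  outer loop
   vertex 0.1 0.0 4.8
   vertex 1.9 4.6 4.5
   vertex 0.0 2.2 2.6
  endloop
 endfacet
 facet normal -0.845 0.475 0.246
  outer loop
   vertex 0.6 4.2 0.8
   vertex 0.0 2.2 2.6
   vertex 1.9 4.6 4.5
  endloop
 endfacet
 facet normal 0.401 0.885 -0.237
  outer loop
   vertex 0.6 4.2 0.8
   vertex 1.9 4.6 4.5
   vertex 4.7 2.5 1.4
  endloop
 endfacet
 facet normal 0.868 -0.451 -0.206
  outer loop
   vertex 4.3 1.0 3.0
   vertex 3.4 0.5 0.3
   vertex 4.7 2.5 1.4
  endloop
 endfacet
 facet normal 0.267 -0.960 0.089
  outer loop
   vertex 4.3 1.0 3.0
   vertex 0.1 0.0 4.8
   vertex 3.4 0.5 0.3
  endloop
 endfacet
 facet normal -0.940 -0.024 -0.340
  outer loop
   vertex 0.8 2.0 0.4
   vertex 0.0 2.2 2.6
   vertex 0.6 4.2 0.8
  endloop
 endfacet
 facet normal 0.069 0.185 -0.980
  outer loop
   vertex 0.8 2.0 0.4
   vertex 0.6 4.2 0.8
   vertex 3.4 0.5 0.3
  endloop
 endfacet
 facet normal -0.895 -0.336 -0.295
  outer loop
   vertex 0.8 2.0 0.4
   vertex 0.1 0.0 4.8
   vertex 0.0 2.2 2.6
  endloop
 endfacet
 facet normal -0.464 -0.776 -0.427
  outer loop
   vertex 0.8 2.0 0.4
   vertex 3.4 0.5 0.3
   vertex 0.1 0.0 4.8
  endloop
 endfacet
 facet normal 0.402 0.851 -0.337
  outer loop
   vertex 2.8 3.2 0.9
   vertex 0.6 4.2 0.8
   vertex 4.7 2.5 1.4
  endloop
 endfacet
 facet normal 0.338 0.275 -0.900
  outer loop
   vertex 2.8 3.2 0.9
   vertex 4.7 2.5 1.4
   vertex 3.4 0.5 0.3
  endloop
 endfacet
 facet normal 0.156 0.247 -0.956
  outer loop
   vertex 2.8 3.2 0.9
   vertex 3.4 0.5 0.3
   vertex 0.6 4.2 0.8
  endloop
 endfacet
 facet normal 0.184 -0.008 0.983
  outer loop
   vertex 2.9 2.9 4.3
   vertex 1.9 4.6 4.5
   vertex 0.1 0.0 4.8
  endloop
 endfacet
 facet normal 0.433 -0.270 0.860
  outer loop
   vertex 2.9 2.9 4.3
   vertex 0.1 0.0 4.8
   vertex 4.3 1.0 3.0
  endloop
 endfacet
 facet normal 0.797 0.417 0.437
  outer loop
   vertex 2.9 2.9 4.3
   vertex 4.7 2.5 1.4
   vertex 1.9 4.6 4.5
  endloop
 endfacet
 facet normal 0.831 0.287 0.476
  outer loop
   vertex 2.9 2.9 4.3
   vertex 4.3 1.0 3.0
   vertex 4.7 2.5 1.4
  endloop
 endfacet
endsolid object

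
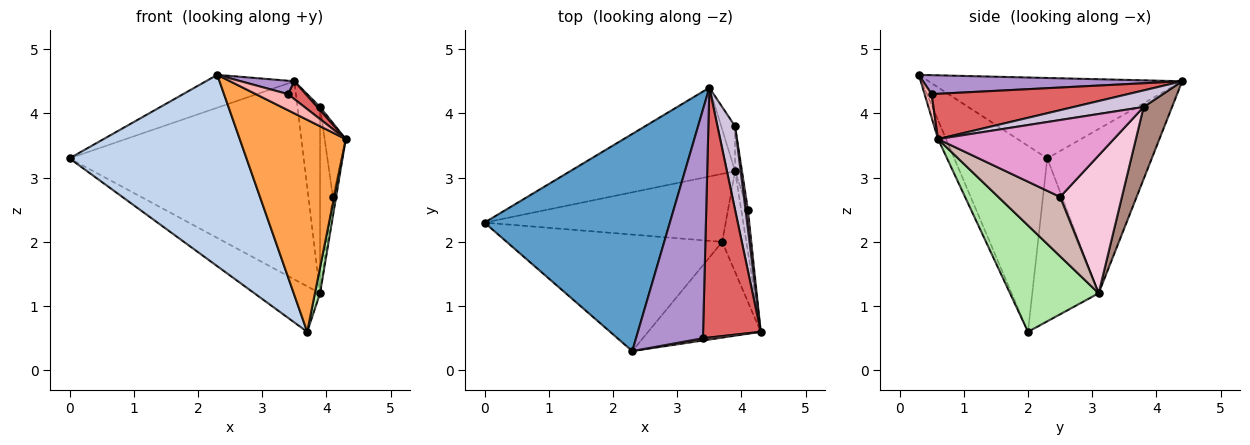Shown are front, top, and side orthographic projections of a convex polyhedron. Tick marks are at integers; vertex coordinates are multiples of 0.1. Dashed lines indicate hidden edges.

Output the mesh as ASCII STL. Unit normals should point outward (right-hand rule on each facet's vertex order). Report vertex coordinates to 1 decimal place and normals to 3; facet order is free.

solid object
 facet normal -0.394 0.138 0.909
  outer loop
   vertex 2.3 0.3 4.6
   vertex 3.5 4.4 4.5
   vertex 0.0 2.3 3.3
  endloop
 endfacet
 facet normal -0.409 -0.779 -0.474
  outer loop
   vertex 2.3 0.3 4.6
   vertex 0.0 2.3 3.3
   vertex 3.7 2.0 0.6
  endloop
 endfacet
 facet normal -0.069 -0.909 -0.411
  outer loop
   vertex 2.3 0.3 4.6
   vertex 3.7 2.0 0.6
   vertex 4.3 0.6 3.6
  endloop
 endfacet
 facet normal -0.377 0.845 -0.379
  outer loop
   vertex 3.9 3.1 1.2
   vertex 0.0 2.3 3.3
   vertex 3.5 4.4 4.5
  endloop
 endfacet
 facet normal -0.490 0.484 -0.725
  outer loop
   vertex 3.9 3.1 1.2
   vertex 3.7 2.0 0.6
   vertex 0.0 2.3 3.3
  endloop
 endfacet
 facet normal 0.974 -0.056 -0.221
  outer loop
   vertex 3.9 3.1 1.2
   vertex 4.3 0.6 3.6
   vertex 3.7 2.0 0.6
  endloop
 endfacet
 facet normal 0.617 -0.056 0.785
  outer loop
   vertex 3.4 0.5 4.3
   vertex 4.3 0.6 3.6
   vertex 3.5 4.4 4.5
  endloop
 endfacet
 facet normal 0.213 -0.968 0.135
  outer loop
   vertex 3.4 0.5 4.3
   vertex 2.3 0.3 4.6
   vertex 4.3 0.6 3.6
  endloop
 endfacet
 facet normal 0.272 -0.056 0.961
  outer loop
   vertex 3.4 0.5 4.3
   vertex 3.5 4.4 4.5
   vertex 2.3 0.3 4.6
  endloop
 endfacet
 facet normal 0.686 -0.028 0.728
  outer loop
   vertex 3.9 3.8 4.1
   vertex 3.5 4.4 4.5
   vertex 4.3 0.6 3.6
  endloop
 endfacet
 facet normal 0.774 0.615 -0.148
  outer loop
   vertex 3.9 3.8 4.1
   vertex 3.9 3.1 1.2
   vertex 3.5 4.4 4.5
  endloop
 endfacet
 facet normal 0.992 0.052 -0.112
  outer loop
   vertex 4.1 2.5 2.7
   vertex 4.3 0.6 3.6
   vertex 3.9 3.1 1.2
  endloop
 endfacet
 facet normal 0.992 0.119 0.031
  outer loop
   vertex 4.1 2.5 2.7
   vertex 3.9 3.8 4.1
   vertex 4.3 0.6 3.6
  endloop
 endfacet
 facet normal 0.978 0.203 -0.049
  outer loop
   vertex 4.1 2.5 2.7
   vertex 3.9 3.1 1.2
   vertex 3.9 3.8 4.1
  endloop
 endfacet
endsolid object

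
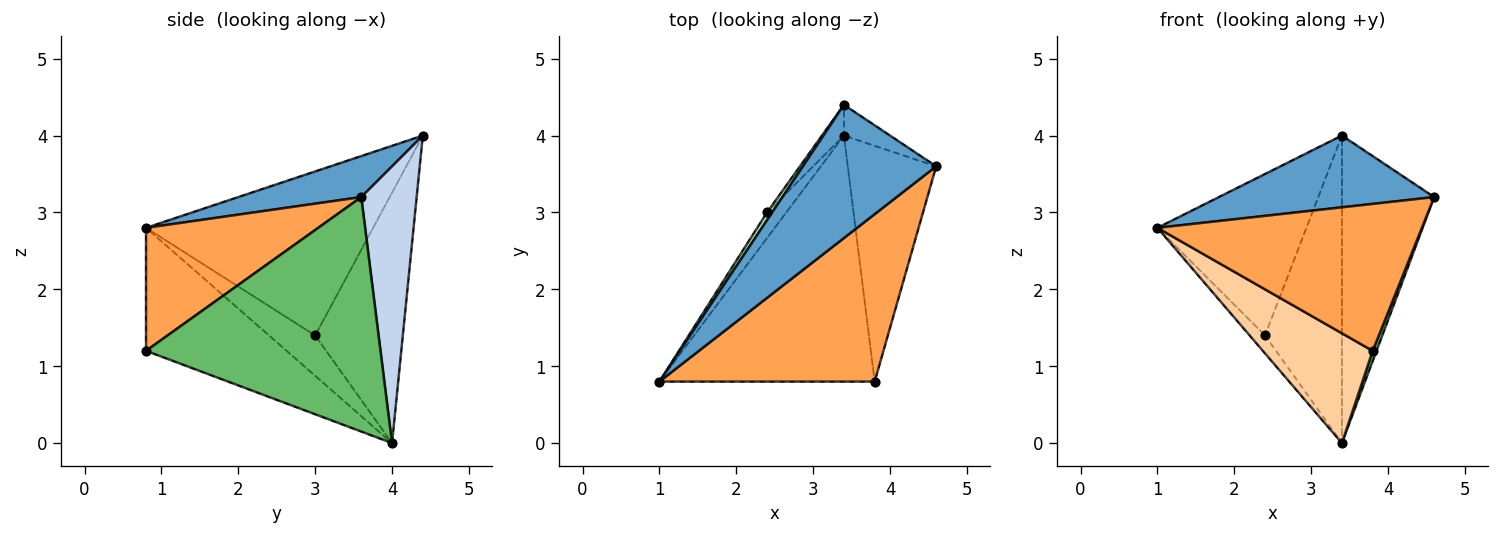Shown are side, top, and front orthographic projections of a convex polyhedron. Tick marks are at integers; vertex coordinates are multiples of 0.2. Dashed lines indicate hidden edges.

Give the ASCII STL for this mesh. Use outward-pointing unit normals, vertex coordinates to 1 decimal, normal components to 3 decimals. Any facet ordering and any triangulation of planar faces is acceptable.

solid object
 facet normal 0.261 -0.458 0.850
  outer loop
   vertex 3.4 4.4 4.0
   vertex 1.0 0.8 2.8
   vertex 4.6 3.6 3.2
  endloop
 endfacet
 facet normal 0.513 0.854 -0.085
  outer loop
   vertex 3.4 4.0 0.0
   vertex 3.4 4.4 4.0
   vertex 4.6 3.6 3.2
  endloop
 endfacet
 facet normal 0.395 -0.606 0.691
  outer loop
   vertex 3.8 0.8 1.2
   vertex 4.6 3.6 3.2
   vertex 1.0 0.8 2.8
  endloop
 endfacet
 facet normal -0.463 -0.361 -0.810
  outer loop
   vertex 3.8 0.8 1.2
   vertex 1.0 0.8 2.8
   vertex 3.4 4.0 0.0
  endloop
 endfacet
 facet normal 0.936 -0.015 -0.353
  outer loop
   vertex 3.8 0.8 1.2
   vertex 3.4 4.0 0.0
   vertex 4.6 3.6 3.2
  endloop
 endfacet
 facet normal -0.836 0.548 0.026
  outer loop
   vertex 2.4 3.0 1.4
   vertex 1.0 0.8 2.8
   vertex 3.4 4.4 4.0
  endloop
 endfacet
 facet normal -0.865 0.288 -0.412
  outer loop
   vertex 2.4 3.0 1.4
   vertex 3.4 4.0 0.0
   vertex 1.0 0.8 2.8
  endloop
 endfacet
 facet normal -0.750 0.658 -0.066
  outer loop
   vertex 2.4 3.0 1.4
   vertex 3.4 4.4 4.0
   vertex 3.4 4.0 0.0
  endloop
 endfacet
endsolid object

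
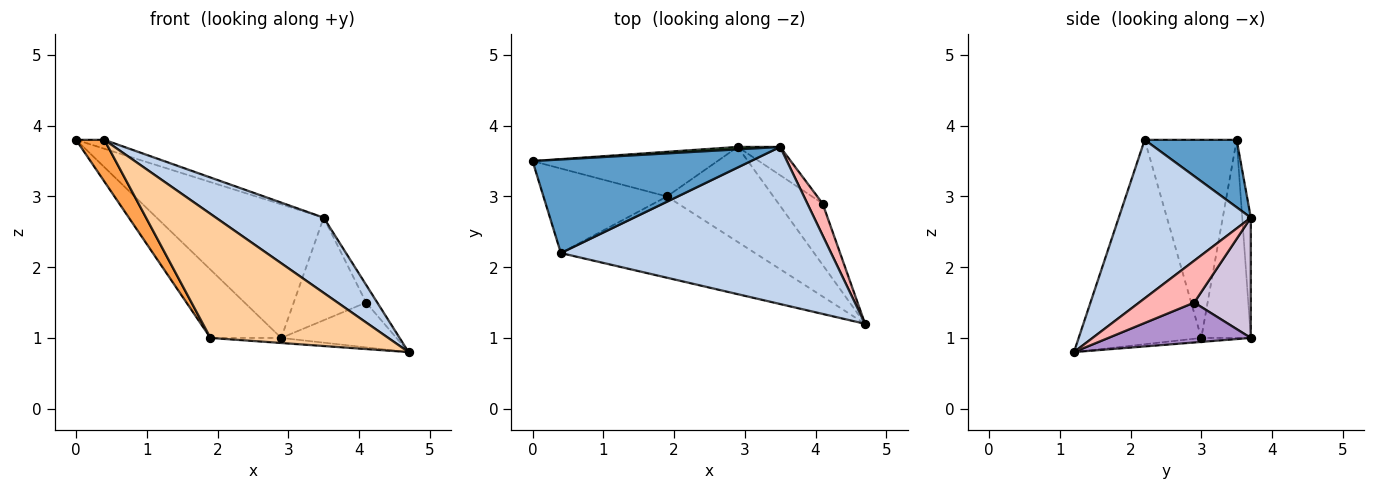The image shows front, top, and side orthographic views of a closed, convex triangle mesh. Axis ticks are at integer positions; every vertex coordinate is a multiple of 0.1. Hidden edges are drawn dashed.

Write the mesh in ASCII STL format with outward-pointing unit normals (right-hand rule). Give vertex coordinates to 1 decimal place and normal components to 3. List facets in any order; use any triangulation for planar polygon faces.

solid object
 facet normal 0.294 0.090 0.952
  outer loop
   vertex 0.4 2.2 3.8
   vertex 3.5 3.7 2.7
   vertex 0.0 3.5 3.8
  endloop
 endfacet
 facet normal 0.468 -0.382 0.797
  outer loop
   vertex 0.4 2.2 3.8
   vertex 4.7 1.2 0.8
   vertex 3.5 3.7 2.7
  endloop
 endfacet
 facet normal -0.821 -0.253 -0.512
  outer loop
   vertex 0.4 2.2 3.8
   vertex 0.0 3.5 3.8
   vertex 1.9 3.0 1.0
  endloop
 endfacet
 facet normal -0.500 -0.725 -0.475
  outer loop
   vertex 0.4 2.2 3.8
   vertex 1.9 3.0 1.0
   vertex 4.7 1.2 0.8
  endloop
 endfacet
 facet normal -0.051 0.999 0.018
  outer loop
   vertex 2.9 3.7 1.0
   vertex 0.0 3.5 3.8
   vertex 3.5 3.7 2.7
  endloop
 endfacet
 facet normal -0.506 0.722 -0.472
  outer loop
   vertex 2.9 3.7 1.0
   vertex 1.9 3.0 1.0
   vertex 0.0 3.5 3.8
  endloop
 endfacet
 facet normal -0.037 0.053 -0.998
  outer loop
   vertex 2.9 3.7 1.0
   vertex 4.7 1.2 0.8
   vertex 1.9 3.0 1.0
  endloop
 endfacet
 facet normal 0.923 0.187 0.337
  outer loop
   vertex 4.1 2.9 1.5
   vertex 3.5 3.7 2.7
   vertex 4.7 1.2 0.8
  endloop
 endfacet
 facet normal 0.589 0.477 -0.652
  outer loop
   vertex 4.1 2.9 1.5
   vertex 4.7 1.2 0.8
   vertex 2.9 3.7 1.0
  endloop
 endfacet
 facet normal 0.602 0.770 -0.212
  outer loop
   vertex 4.1 2.9 1.5
   vertex 2.9 3.7 1.0
   vertex 3.5 3.7 2.7
  endloop
 endfacet
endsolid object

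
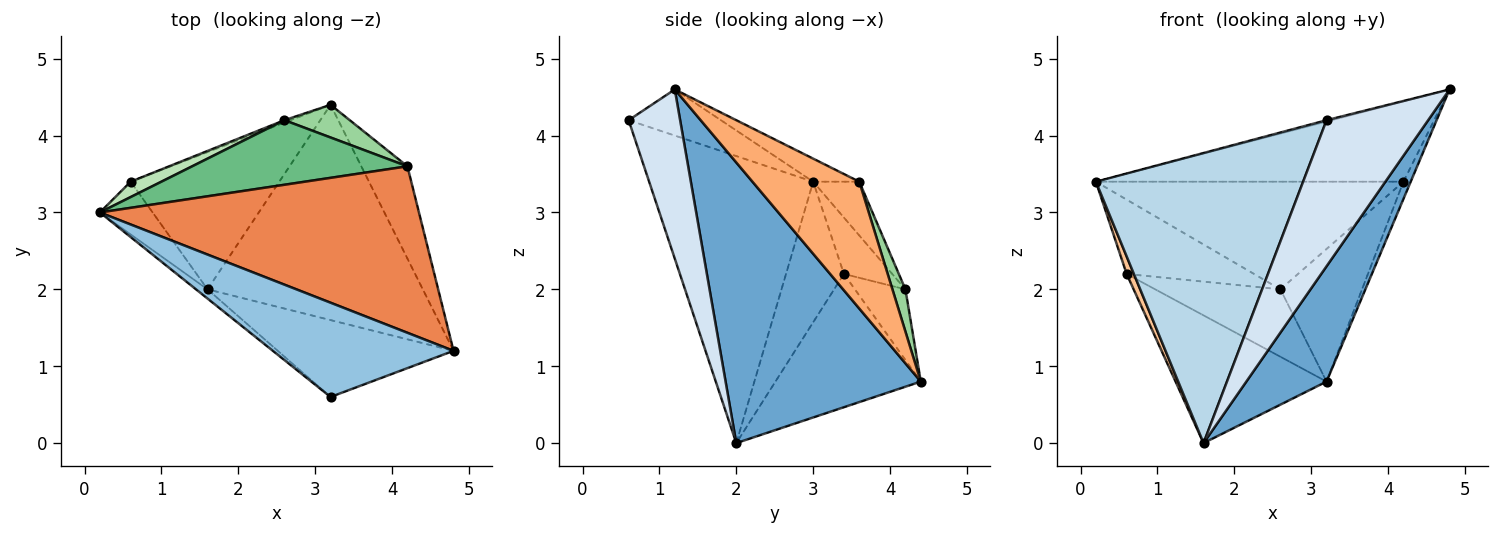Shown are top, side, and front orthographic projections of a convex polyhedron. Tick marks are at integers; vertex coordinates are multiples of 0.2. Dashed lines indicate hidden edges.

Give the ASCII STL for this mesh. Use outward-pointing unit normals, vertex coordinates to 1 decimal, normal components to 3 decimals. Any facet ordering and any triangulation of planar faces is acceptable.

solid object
 facet normal 0.754 -0.310 -0.579
  outer loop
   vertex 1.6 2.0 0.0
   vertex 3.2 4.4 0.8
   vertex 4.8 1.2 4.6
  endloop
 endfacet
 facet normal -0.247 0.014 0.969
  outer loop
   vertex 3.2 0.6 4.2
   vertex 4.8 1.2 4.6
   vertex 0.2 3.0 3.4
  endloop
 endfacet
 facet normal -0.620 -0.784 -0.025
  outer loop
   vertex 3.2 0.6 4.2
   vertex 0.2 3.0 3.4
   vertex 1.6 2.0 0.0
  endloop
 endfacet
 facet normal 0.409 -0.807 -0.425
  outer loop
   vertex 3.2 0.6 4.2
   vertex 1.6 2.0 0.0
   vertex 4.8 1.2 4.6
  endloop
 endfacet
 facet normal -0.065 0.433 0.899
  outer loop
   vertex 4.2 3.6 3.4
   vertex 0.2 3.0 3.4
   vertex 4.8 1.2 4.6
  endloop
 endfacet
 facet normal 0.938 0.064 -0.341
  outer loop
   vertex 4.2 3.6 3.4
   vertex 4.8 1.2 4.6
   vertex 3.2 4.4 0.8
  endloop
 endfacet
 facet normal -0.930 -0.116 -0.349
  outer loop
   vertex 0.6 3.4 2.2
   vertex 1.6 2.0 0.0
   vertex 0.2 3.0 3.4
  endloop
 endfacet
 facet normal -0.549 0.570 -0.612
  outer loop
   vertex 0.6 3.4 2.2
   vertex 3.2 4.4 0.8
   vertex 1.6 2.0 0.0
  endloop
 endfacet
 facet normal -0.128 0.850 0.510
  outer loop
   vertex 2.6 4.2 2.0
   vertex 0.2 3.0 3.4
   vertex 4.2 3.6 3.4
  endloop
 endfacet
 facet normal 0.153 0.960 0.236
  outer loop
   vertex 2.6 4.2 2.0
   vertex 4.2 3.6 3.4
   vertex 3.2 4.4 0.8
  endloop
 endfacet
 facet normal -0.348 0.918 0.190
  outer loop
   vertex 2.6 4.2 2.0
   vertex 0.6 3.4 2.2
   vertex 0.2 3.0 3.4
  endloop
 endfacet
 facet normal -0.374 0.927 -0.033
  outer loop
   vertex 2.6 4.2 2.0
   vertex 3.2 4.4 0.8
   vertex 0.6 3.4 2.2
  endloop
 endfacet
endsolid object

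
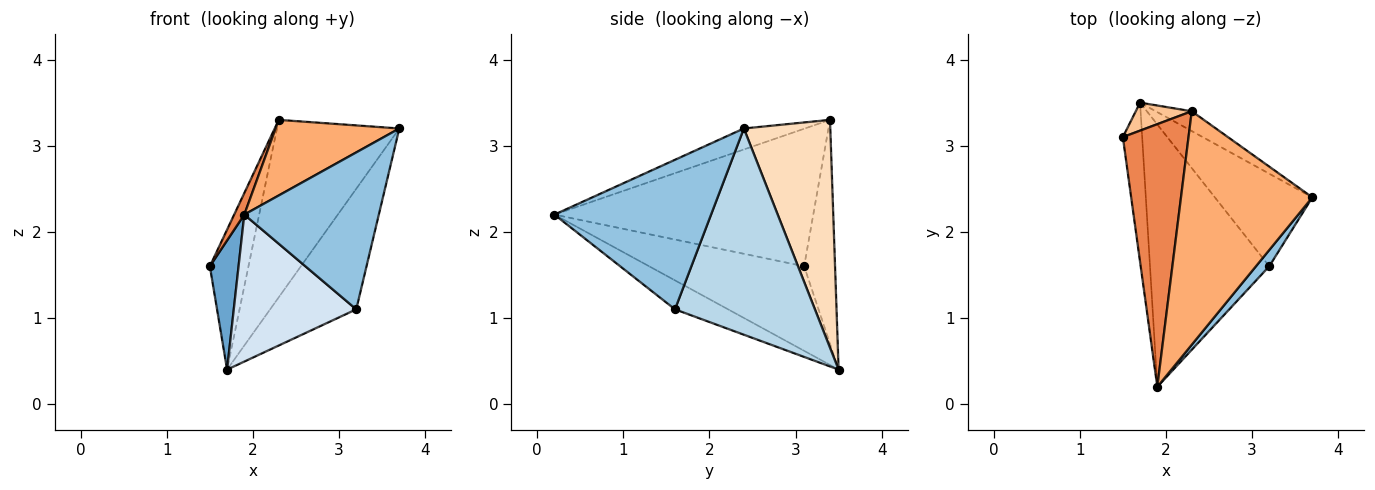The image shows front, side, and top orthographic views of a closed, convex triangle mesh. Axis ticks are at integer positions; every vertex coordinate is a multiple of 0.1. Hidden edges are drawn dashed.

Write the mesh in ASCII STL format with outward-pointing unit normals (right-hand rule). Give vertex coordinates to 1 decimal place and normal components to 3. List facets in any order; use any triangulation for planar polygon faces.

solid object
 facet normal -0.959 -0.178 -0.219
  outer loop
   vertex 1.7 3.5 0.4
   vertex 1.9 0.2 2.2
   vertex 1.5 3.1 1.6
  endloop
 endfacet
 facet normal 0.757 -0.650 0.067
  outer loop
   vertex 3.2 1.6 1.1
   vertex 3.7 2.4 3.2
   vertex 1.9 0.2 2.2
  endloop
 endfacet
 facet normal 0.790 0.486 -0.373
  outer loop
   vertex 3.2 1.6 1.1
   vertex 1.7 3.5 0.4
   vertex 3.7 2.4 3.2
  endloop
 endfacet
 facet normal -0.207 -0.478 -0.853
  outer loop
   vertex 3.2 1.6 1.1
   vertex 1.9 0.2 2.2
   vertex 1.7 3.5 0.4
  endloop
 endfacet
 facet normal -0.902 -0.035 0.431
  outer loop
   vertex 2.3 3.4 3.3
   vertex 1.5 3.1 1.6
   vertex 1.9 0.2 2.2
  endloop
 endfacet
 facet normal -0.150 -0.305 0.941
  outer loop
   vertex 2.3 3.4 3.3
   vertex 1.9 0.2 2.2
   vertex 3.7 2.4 3.2
  endloop
 endfacet
 facet normal -0.617 0.772 0.154
  outer loop
   vertex 2.3 3.4 3.3
   vertex 1.7 3.5 0.4
   vertex 1.5 3.1 1.6
  endloop
 endfacet
 facet normal 0.575 0.813 -0.091
  outer loop
   vertex 2.3 3.4 3.3
   vertex 3.7 2.4 3.2
   vertex 1.7 3.5 0.4
  endloop
 endfacet
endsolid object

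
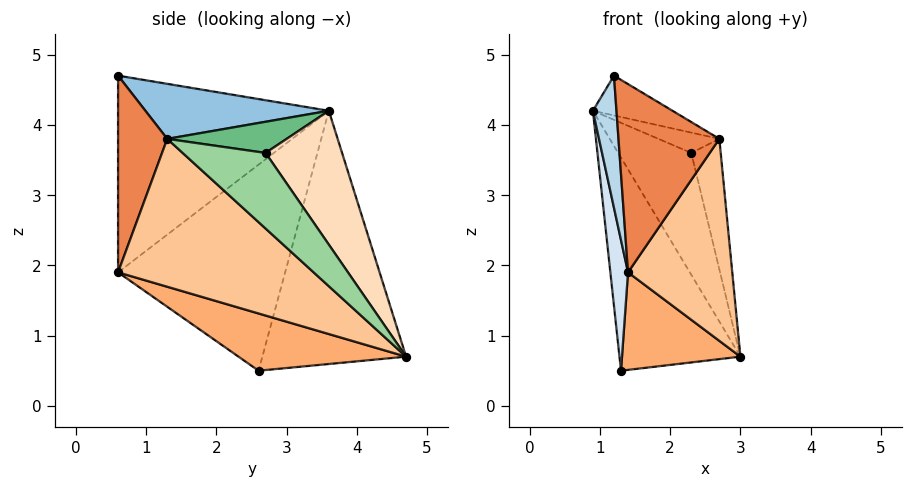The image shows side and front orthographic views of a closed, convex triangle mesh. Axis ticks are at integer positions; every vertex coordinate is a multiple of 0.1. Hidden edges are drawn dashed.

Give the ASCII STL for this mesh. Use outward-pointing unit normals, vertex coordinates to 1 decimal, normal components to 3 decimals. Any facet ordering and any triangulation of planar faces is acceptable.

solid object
 facet normal -0.741 0.624 -0.249
  outer loop
   vertex 1.3 2.6 0.5
   vertex 0.9 3.6 4.2
   vertex 3.0 4.7 0.7
  endloop
 endfacet
 facet normal 0.438 0.190 0.878
  outer loop
   vertex 2.7 1.3 3.8
   vertex 0.9 3.6 4.2
   vertex 1.2 0.6 4.7
  endloop
 endfacet
 facet normal -0.991 -0.111 -0.071
  outer loop
   vertex 1.4 0.6 1.9
   vertex 1.2 0.6 4.7
   vertex 0.9 3.6 4.2
  endloop
 endfacet
 facet normal -0.991 -0.105 -0.079
  outer loop
   vertex 1.4 0.6 1.9
   vertex 0.9 3.6 4.2
   vertex 1.3 2.6 0.5
  endloop
 endfacet
 facet normal 0.438 -0.898 0.031
  outer loop
   vertex 1.4 0.6 1.9
   vertex 2.7 1.3 3.8
   vertex 1.2 0.6 4.7
  endloop
 endfacet
 facet normal 0.612 -0.433 -0.662
  outer loop
   vertex 1.4 0.6 1.9
   vertex 1.3 2.6 0.5
   vertex 3.0 4.7 0.7
  endloop
 endfacet
 facet normal 0.811 -0.432 -0.395
  outer loop
   vertex 1.4 0.6 1.9
   vertex 3.0 4.7 0.7
   vertex 2.7 1.3 3.8
  endloop
 endfacet
 facet normal 0.606 0.579 0.546
  outer loop
   vertex 2.3 2.7 3.6
   vertex 3.0 4.7 0.7
   vertex 0.9 3.6 4.2
  endloop
 endfacet
 facet normal 0.518 0.264 0.813
  outer loop
   vertex 2.3 2.7 3.6
   vertex 0.9 3.6 4.2
   vertex 2.7 1.3 3.8
  endloop
 endfacet
 facet normal 0.857 0.304 0.417
  outer loop
   vertex 2.3 2.7 3.6
   vertex 2.7 1.3 3.8
   vertex 3.0 4.7 0.7
  endloop
 endfacet
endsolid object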